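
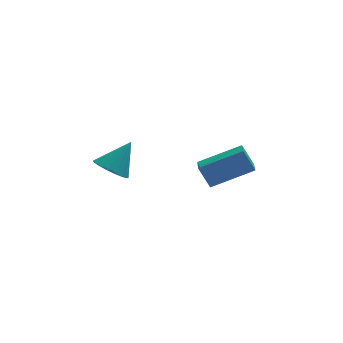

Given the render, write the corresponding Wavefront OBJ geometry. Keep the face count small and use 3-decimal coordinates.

v 2.272 1.451 -4.184
v 1.802 1.776 -3.174
v 2.356 2.343 -4.431
v 1.886 2.668 -3.422
v 4.174 1.512 -3.318
v 3.704 1.837 -2.309
v 4.258 2.404 -3.566
v 3.788 2.729 -2.556
v -1.97 0.409 -1.95
v -1.483 0.823 -2.494
v -1.07 0.951 -0.73
v -1.747 1.074 -2.411
v -2.055 1.194 -2.236
v -2.347 1.158 -2.005
v -2.564 0.973 -1.763
v -2.663 0.677 -1.557
v -2.625 0.327 -1.43
v -2.458 -0.006 -1.405
v -2.193 -0.257 -1.489
v -1.885 -0.376 -1.663
v -1.594 -0.34 -1.895
v -1.377 -0.156 -2.137
v -1.278 0.141 -2.342
v -1.315 0.49 -2.469
f 2 4 1
f 5 2 1
f 1 4 3
f 3 5 1
f 2 8 4
f 6 2 5
f 6 8 2
f 4 8 3
f 7 5 3
f 3 8 7
f 7 6 5
f 8 6 7
f 10 9 12
f 10 12 11
f 12 9 13
f 12 13 11
f 13 9 14
f 13 14 11
f 14 9 15
f 14 15 11
f 15 9 16
f 15 16 11
f 16 9 17
f 16 17 11
f 17 9 18
f 17 18 11
f 18 9 19
f 18 19 11
f 19 9 20
f 19 20 11
f 20 9 21
f 20 21 11
f 21 9 22
f 21 22 11
f 22 9 23
f 22 23 11
f 23 9 24
f 23 24 11
f 24 9 10
f 24 10 11



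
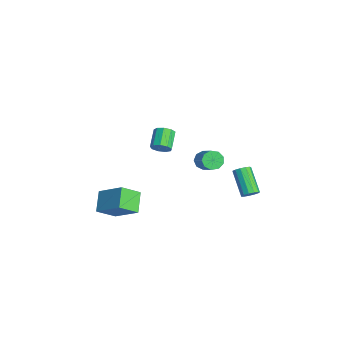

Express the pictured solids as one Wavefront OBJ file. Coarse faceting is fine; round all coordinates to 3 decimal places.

v -2.986 2.029 -2.099
v -2.624 2.242 -2.582
v -1.332 2.264 -1.604
v -1.694 2.051 -1.121
v -2.795 2.58 -2.363
v -1.504 2.602 -1.385
v -3.056 2.661 -2.02
v -1.764 2.682 -1.043
v -3.284 2.445 -1.714
v -1.992 2.467 -0.737
v -3.372 2.036 -1.588
v -2.08 2.057 -0.611
v -3.28 1.623 -1.701
v -1.988 1.644 -0.724
v -3.05 1.4 -2
v -1.758 1.422 -1.023
v -2.79 1.472 -2.345
v -1.498 1.493 -1.368
v -2.622 1.805 -2.575
v -1.33 1.826 -1.597
v 0.953 -1.753 2.766
v 1.224 -1.882 3.262
v 0.338 -1.395 3.871
v 0.067 -1.267 3.374
v 1.335 -1.522 3.136
v 0.449 -1.036 3.745
v 1.267 -1.271 2.837
v 0.381 -0.784 3.446
v 1.052 -1.245 2.504
v 0.167 -0.759 3.113
v 0.791 -1.457 2.294
v -0.095 -0.971 2.902
v 0.606 -1.808 2.304
v -0.28 -1.321 2.913
v 0.583 -2.133 2.531
v -0.303 -1.646 3.139
v 0.733 -2.28 2.867
v -0.153 -1.794 3.476
v 0.986 -2.181 3.156
v 0.1 -1.694 3.765
v -2.465 -3.333 -5.166
v -2.331 -4.448 -4.347
v -3.497 -2.875 -4.372
v -3.363 -3.99 -3.554
v -1.217 -2.39 -4.086
v -1.083 -3.505 -3.268
v -2.249 -1.932 -3.293
v -2.115 -3.047 -2.474
v 0.637 3.393 -2.552
v 0.96 3.192 -2.183
v -0.354 3.145 -1.059
v -0.677 3.347 -1.428
v 0.974 3.489 -2.154
v -0.34 3.442 -1.03
v 0.881 3.755 -2.252
v -0.433 3.709 -1.128
v 0.711 3.907 -2.445
v -0.603 3.86 -1.32
v 0.517 3.896 -2.671
v -0.797 3.849 -1.547
v 0.361 3.725 -2.861
v -0.953 3.678 -1.736
v 0.293 3.449 -2.952
v -1.021 3.402 -1.827
v 0.334 3.155 -2.916
v -0.98 3.108 -1.792
v 0.471 2.937 -2.765
v -0.843 2.89 -1.64
v 0.661 2.864 -2.546
v -0.653 2.817 -1.422
v 0.843 2.959 -2.329
v -0.471 2.912 -1.205
f 2 1 5
f 2 5 3
f 3 5 6
f 3 6 4
f 5 1 7
f 5 7 6
f 6 7 8
f 6 8 4
f 7 1 9
f 7 9 8
f 8 9 10
f 8 10 4
f 9 1 11
f 9 11 10
f 10 11 12
f 10 12 4
f 11 1 13
f 11 13 12
f 12 13 14
f 12 14 4
f 13 1 15
f 13 15 14
f 14 15 16
f 14 16 4
f 15 1 17
f 15 17 16
f 16 17 18
f 16 18 4
f 17 1 19
f 17 19 18
f 18 19 20
f 18 20 4
f 19 1 2
f 19 2 20
f 20 2 3
f 20 3 4
f 22 21 25
f 22 25 23
f 23 25 26
f 23 26 24
f 25 21 27
f 25 27 26
f 26 27 28
f 26 28 24
f 27 21 29
f 27 29 28
f 28 29 30
f 28 30 24
f 29 21 31
f 29 31 30
f 30 31 32
f 30 32 24
f 31 21 33
f 31 33 32
f 32 33 34
f 32 34 24
f 33 21 35
f 33 35 34
f 34 35 36
f 34 36 24
f 35 21 37
f 35 37 36
f 36 37 38
f 36 38 24
f 37 21 39
f 37 39 38
f 38 39 40
f 38 40 24
f 39 21 22
f 39 22 40
f 40 22 23
f 40 23 24
f 42 44 41
f 45 42 41
f 41 44 43
f 43 45 41
f 42 48 44
f 46 42 45
f 46 48 42
f 44 48 43
f 47 45 43
f 43 48 47
f 47 46 45
f 48 46 47
f 50 49 53
f 50 53 51
f 51 53 54
f 51 54 52
f 53 49 55
f 53 55 54
f 54 55 56
f 54 56 52
f 55 49 57
f 55 57 56
f 56 57 58
f 56 58 52
f 57 49 59
f 57 59 58
f 58 59 60
f 58 60 52
f 59 49 61
f 59 61 60
f 60 61 62
f 60 62 52
f 61 49 63
f 61 63 62
f 62 63 64
f 62 64 52
f 63 49 65
f 63 65 64
f 64 65 66
f 64 66 52
f 65 49 67
f 65 67 66
f 66 67 68
f 66 68 52
f 67 49 69
f 67 69 68
f 68 69 70
f 68 70 52
f 69 49 71
f 69 71 70
f 70 71 72
f 70 72 52
f 71 49 50
f 71 50 72
f 72 50 51
f 72 51 52



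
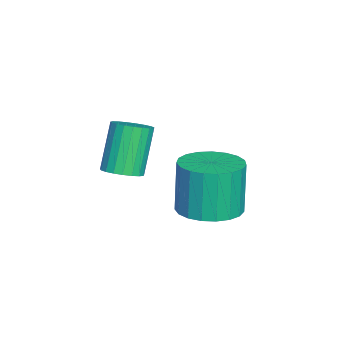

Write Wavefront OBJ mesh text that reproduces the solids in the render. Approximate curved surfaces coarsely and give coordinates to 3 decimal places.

v 4.184 -4.026 -0.975
v 4.692 -3.911 -0.718
v 3.963 -3.76 0.652
v 3.456 -3.874 0.395
v 4.617 -3.691 -0.783
v 3.888 -3.539 0.588
v 4.468 -3.529 -0.88
v 3.739 -3.377 0.491
v 4.269 -3.452 -0.994
v 3.54 -3.301 0.377
v 4.056 -3.475 -1.105
v 3.327 -3.323 0.266
v 3.865 -3.593 -1.193
v 3.136 -3.441 0.178
v 3.73 -3.786 -1.244
v 3.001 -3.634 0.127
v 3.673 -4.02 -1.248
v 2.944 -3.869 0.123
v 3.704 -4.255 -1.205
v 2.975 -4.104 0.165
v 3.819 -4.451 -1.123
v 3.09 -4.299 0.248
v 3.996 -4.573 -1.015
v 3.267 -4.421 0.356
v 4.207 -4.6 -0.9
v 3.478 -4.449 0.471
v 4.413 -4.529 -0.798
v 3.684 -4.377 0.573
v 4.58 -4.37 -0.727
v 3.851 -4.218 0.644
v 4.679 -4.151 -0.699
v 3.95 -4 0.672
v 2.187 -2.01 -3.61
v 3.072 -1.706 -3.445
v 2.758 -1.707 -1.764
v 1.873 -2.01 -1.93
v 2.874 -1.366 -3.482
v 2.56 -1.367 -1.801
v 2.558 -1.138 -3.541
v 2.244 -1.139 -1.86
v 2.177 -1.06 -3.612
v 1.863 -1.061 -1.931
v 1.798 -1.146 -3.683
v 1.484 -1.147 -2.002
v 1.486 -1.381 -3.741
v 1.172 -1.382 -2.06
v 1.296 -1.726 -3.777
v 0.982 -1.726 -2.096
v 1.259 -2.119 -3.784
v 0.945 -2.12 -2.103
v 1.383 -2.493 -3.761
v 1.069 -2.494 -2.08
v 1.646 -2.784 -3.712
v 1.332 -2.785 -2.031
v 2.003 -2.941 -3.645
v 1.689 -2.942 -1.964
v 2.391 -2.937 -3.573
v 2.077 -2.938 -1.892
v 2.744 -2.772 -3.507
v 2.43 -2.773 -1.826
v 3.001 -2.476 -3.459
v 2.687 -2.477 -1.778
v 3.117 -2.099 -3.437
v 2.803 -2.1 -1.756
f 2 1 5
f 2 5 3
f 3 5 6
f 3 6 4
f 5 1 7
f 5 7 6
f 6 7 8
f 6 8 4
f 7 1 9
f 7 9 8
f 8 9 10
f 8 10 4
f 9 1 11
f 9 11 10
f 10 11 12
f 10 12 4
f 11 1 13
f 11 13 12
f 12 13 14
f 12 14 4
f 13 1 15
f 13 15 14
f 14 15 16
f 14 16 4
f 15 1 17
f 15 17 16
f 16 17 18
f 16 18 4
f 17 1 19
f 17 19 18
f 18 19 20
f 18 20 4
f 19 1 21
f 19 21 20
f 20 21 22
f 20 22 4
f 21 1 23
f 21 23 22
f 22 23 24
f 22 24 4
f 23 1 25
f 23 25 24
f 24 25 26
f 24 26 4
f 25 1 27
f 25 27 26
f 26 27 28
f 26 28 4
f 27 1 29
f 27 29 28
f 28 29 30
f 28 30 4
f 29 1 31
f 29 31 30
f 30 31 32
f 30 32 4
f 31 1 2
f 31 2 32
f 32 2 3
f 32 3 4
f 34 33 37
f 34 37 35
f 35 37 38
f 35 38 36
f 37 33 39
f 37 39 38
f 38 39 40
f 38 40 36
f 39 33 41
f 39 41 40
f 40 41 42
f 40 42 36
f 41 33 43
f 41 43 42
f 42 43 44
f 42 44 36
f 43 33 45
f 43 45 44
f 44 45 46
f 44 46 36
f 45 33 47
f 45 47 46
f 46 47 48
f 46 48 36
f 47 33 49
f 47 49 48
f 48 49 50
f 48 50 36
f 49 33 51
f 49 51 50
f 50 51 52
f 50 52 36
f 51 33 53
f 51 53 52
f 52 53 54
f 52 54 36
f 53 33 55
f 53 55 54
f 54 55 56
f 54 56 36
f 55 33 57
f 55 57 56
f 56 57 58
f 56 58 36
f 57 33 59
f 57 59 58
f 58 59 60
f 58 60 36
f 59 33 61
f 59 61 60
f 60 61 62
f 60 62 36
f 61 33 63
f 61 63 62
f 62 63 64
f 62 64 36
f 63 33 34
f 63 34 64
f 64 34 35
f 64 35 36



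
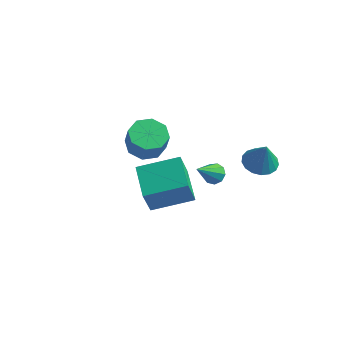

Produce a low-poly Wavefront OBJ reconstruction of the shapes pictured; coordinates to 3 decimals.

v -3.817 3.902 0.31
v -2.827 4.259 0.118
v -2.473 3.935 1.337
v -3.463 3.578 1.53
v -3.318 4.843 0.415
v -2.964 4.519 1.635
v -4.101 4.875 0.652
v -3.748 4.552 1.871
v -4.718 4.338 0.688
v -4.364 4.014 1.907
v -4.807 3.545 0.503
v -4.453 3.221 1.722
v -4.316 2.961 0.205
v -3.962 2.637 1.425
v -3.532 2.928 -0.031
v -3.179 2.605 1.188
v -2.916 3.466 -0.067
v -2.562 3.142 1.152
v 2.414 4.005 1.222
v 3.275 4.34 1.046
v 2.806 3.795 2.738
v 3.037 4.706 1.158
v 2.657 4.911 1.284
v 2.221 4.908 1.396
v 1.83 4.698 1.468
v 1.572 4.33 1.484
v 1.508 3.887 1.44
v 1.651 3.471 1.345
v 1.969 3.177 1.223
v 2.389 3.073 1.1
v 2.815 3.182 1.005
v 3.149 3.48 0.96
v 3.315 3.898 0.975
v 0.41 2.954 0.342
v 0.79 3.254 0.745
v 0.03 1.666 1.658
v 0.389 3.407 0.779
v -0.003 3.348 0.608
v -0.201 3.105 0.313
v -0.114 2.791 0.031
v 0.219 2.553 -0.105
v 0.641 2.502 -0.033
v 0.955 2.663 0.215
v 1.014 2.96 0.522
v -1.619 -0.846 2.193
v -1.706 -1.468 3.784
v 0.175 0.287 2.735
v 0.087 -0.335 4.325
v -0.527 -2.325 1.675
v -0.615 -2.947 3.265
v 1.266 -1.192 2.216
v 1.179 -1.814 3.807
f 2 1 5
f 2 5 3
f 3 5 6
f 3 6 4
f 5 1 7
f 5 7 6
f 6 7 8
f 6 8 4
f 7 1 9
f 7 9 8
f 8 9 10
f 8 10 4
f 9 1 11
f 9 11 10
f 10 11 12
f 10 12 4
f 11 1 13
f 11 13 12
f 12 13 14
f 12 14 4
f 13 1 15
f 13 15 14
f 14 15 16
f 14 16 4
f 15 1 17
f 15 17 16
f 16 17 18
f 16 18 4
f 17 1 2
f 17 2 18
f 18 2 3
f 18 3 4
f 20 19 22
f 20 22 21
f 22 19 23
f 22 23 21
f 23 19 24
f 23 24 21
f 24 19 25
f 24 25 21
f 25 19 26
f 25 26 21
f 26 19 27
f 26 27 21
f 27 19 28
f 27 28 21
f 28 19 29
f 28 29 21
f 29 19 30
f 29 30 21
f 30 19 31
f 30 31 21
f 31 19 32
f 31 32 21
f 32 19 33
f 32 33 21
f 33 19 20
f 33 20 21
f 35 34 37
f 35 37 36
f 37 34 38
f 37 38 36
f 38 34 39
f 38 39 36
f 39 34 40
f 39 40 36
f 40 34 41
f 40 41 36
f 41 34 42
f 41 42 36
f 42 34 43
f 42 43 36
f 43 34 44
f 43 44 36
f 44 34 35
f 44 35 36
f 46 48 45
f 49 46 45
f 45 48 47
f 47 49 45
f 46 52 48
f 50 46 49
f 50 52 46
f 48 52 47
f 51 49 47
f 47 52 51
f 51 50 49
f 52 50 51



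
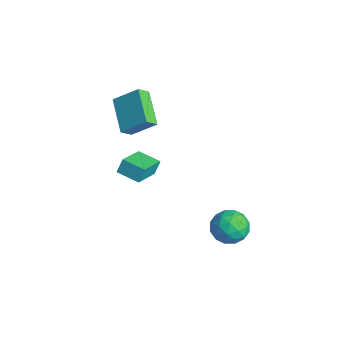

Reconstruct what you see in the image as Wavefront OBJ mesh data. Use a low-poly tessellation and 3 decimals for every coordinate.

v -3.1 1.174 2.578
v -2.964 0.552 3.126
v -2.369 2.194 3.555
v -2.234 1.572 4.103
v -1.326 0.768 1.677
v -1.191 0.146 2.225
v -0.596 1.788 2.654
v -0.46 1.166 3.202
v 2.89 4.478 -3.543
v 3.795 4.507 -3.074
v 2.545 3.053 -2.786
v 3.45 3.082 -2.317
v 2.724 3.755 -2.069
v 2.938 4.636 -2.537
v 3.402 2.924 -3.323
v 3.616 3.805 -3.791
v 4.112 3.547 -2.938
v 3.693 4.061 -2.163
v 2.647 3.499 -3.697
v 2.228 4.013 -2.922
v 3.373 4.618 -3.375
v 2.967 2.942 -2.485
v 2.541 3.338 -2.339
v 3.073 3.355 -2.063
v 2.869 4.693 -3.059
v 3.401 4.711 -2.783
v 2.772 4.268 -2.193
v 2.939 2.849 -3.077
v 3.471 2.867 -2.801
v 3.267 4.205 -3.797
v 3.799 4.222 -3.521
v 3.568 3.292 -3.667
v 4.091 4.071 -3.019
v 3.888 3.233 -2.574
v 3.86 3.14 -3.166
v 3.985 3.658 -3.441
v 3.845 4.373 -2.564
v 3.642 3.535 -2.119
v 3.215 3.93 -1.973
v 3.341 4.448 -2.248
v 4.031 3.808 -2.484
v 2.698 4.025 -3.741
v 2.495 3.187 -3.296
v 2.999 3.112 -3.612
v 3.125 3.63 -3.887
v 2.452 4.327 -3.286
v 2.249 3.489 -2.841
v 2.355 3.902 -2.419
v 2.48 4.42 -2.694
v 2.309 3.752 -3.376
v -1.919 1.076 -1.23
v -2.009 1.439 -0.49
v -0.889 1.753 -1.438
v -0.979 2.117 -0.697
v -0.901 -0.237 -0.463
v -0.991 0.127 0.278
v 0.129 0.441 -0.67
v 0.039 0.804 0.07
f 2 4 1
f 5 2 1
f 1 4 3
f 3 5 1
f 2 8 4
f 6 2 5
f 6 8 2
f 4 8 3
f 7 5 3
f 3 8 7
f 7 6 5
f 8 6 7
f 9 46 25
f 46 20 49
f 25 49 14
f 46 49 25
f 9 25 21
f 25 14 26
f 21 26 10
f 25 26 21
f 9 21 30
f 21 10 31
f 30 31 16
f 21 31 30
f 9 30 42
f 30 16 45
f 42 45 19
f 30 45 42
f 9 42 46
f 42 19 50
f 46 50 20
f 42 50 46
f 10 26 37
f 26 14 40
f 37 40 18
f 26 40 37
f 14 49 27
f 49 20 48
f 27 48 13
f 49 48 27
f 20 50 47
f 50 19 43
f 47 43 11
f 50 43 47
f 19 45 44
f 45 16 32
f 44 32 15
f 45 32 44
f 16 31 36
f 31 10 33
f 36 33 17
f 31 33 36
f 12 38 24
f 38 18 39
f 24 39 13
f 38 39 24
f 12 24 22
f 24 13 23
f 22 23 11
f 24 23 22
f 12 22 29
f 22 11 28
f 29 28 15
f 22 28 29
f 12 29 34
f 29 15 35
f 34 35 17
f 29 35 34
f 12 34 38
f 34 17 41
f 38 41 18
f 34 41 38
f 13 39 27
f 39 18 40
f 27 40 14
f 39 40 27
f 11 23 47
f 23 13 48
f 47 48 20
f 23 48 47
f 15 28 44
f 28 11 43
f 44 43 19
f 28 43 44
f 17 35 36
f 35 15 32
f 36 32 16
f 35 32 36
f 18 41 37
f 41 17 33
f 37 33 10
f 41 33 37
f 52 54 51
f 55 52 51
f 51 54 53
f 53 55 51
f 52 58 54
f 56 52 55
f 56 58 52
f 54 58 53
f 57 55 53
f 53 58 57
f 57 56 55
f 58 56 57



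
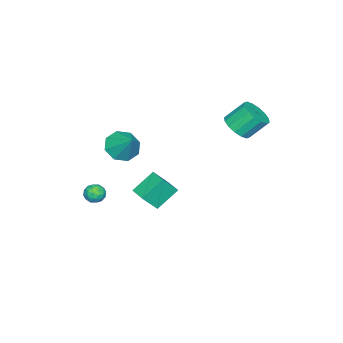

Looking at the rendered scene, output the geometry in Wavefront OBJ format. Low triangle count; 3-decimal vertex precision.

v -2.887 2.73 3.286
v -2.071 2.623 3.78
v -2.637 3.522 4.909
v -3.453 3.63 4.414
v -1.998 3.024 3.497
v -2.564 3.924 4.625
v -2.163 3.347 3.157
v -2.728 4.247 4.285
v -2.522 3.505 2.851
v -3.087 4.404 3.98
v -2.979 3.455 2.662
v -3.544 4.354 3.791
v -3.411 3.21 2.64
v -3.977 4.11 3.769
v -3.703 2.838 2.791
v -4.269 3.737 3.92
v -3.776 2.436 3.075
v -4.342 3.336 4.203
v -3.612 2.113 3.415
v -4.177 3.013 4.543
v -3.253 1.956 3.72
v -3.818 2.855 4.849
v -2.796 2.006 3.909
v -3.361 2.905 5.038
v -2.363 2.25 3.931
v -2.929 3.15 5.06
v -1.571 -3.039 -2.927
v -2.714 -2.346 -1.844
v -2.263 -2.464 -4.025
v -3.406 -1.771 -2.943
v -0.874 -2.029 -2.837
v -2.017 -1.336 -1.755
v -1.566 -1.454 -3.936
v -2.709 -0.761 -2.853
v 2.238 -2.789 -1.34
v 2.716 -3.22 -1.183
v 1.544 -3.34 -0.737
v 2.022 -3.771 -0.58
v 2.047 -3.15 -0.349
v 2.475 -2.81 -0.722
v 1.785 -3.75 -1.198
v 2.213 -3.41 -1.571
v 2.436 -3.814 -1.095
v 2.598 -3.443 -0.571
v 1.662 -3.117 -1.349
v 1.824 -2.746 -0.825
v 2.538 -2.956 -1.315
v 1.722 -3.604 -0.605
v 1.736 -3.239 -0.47
v 2.018 -3.492 -0.378
v 2.396 -2.715 -1.044
v 2.677 -2.968 -0.951
v 2.284 -2.927 -0.461
v 1.583 -3.592 -0.969
v 1.864 -3.845 -0.876
v 2.242 -3.068 -1.542
v 2.524 -3.321 -1.45
v 1.976 -3.633 -1.459
v 2.654 -3.558 -1.171
v 2.247 -3.882 -0.816
v 2.107 -3.87 -1.179
v 2.359 -3.67 -1.399
v 2.749 -3.34 -0.863
v 2.342 -3.664 -0.508
v 2.356 -3.3 -0.372
v 2.608 -3.099 -0.591
v 2.585 -3.69 -0.811
v 1.918 -2.896 -1.412
v 1.511 -3.22 -1.057
v 1.652 -3.461 -1.329
v 1.904 -3.26 -1.548
v 2.013 -2.678 -1.104
v 1.606 -3.002 -0.749
v 1.901 -2.89 -0.521
v 2.153 -2.69 -0.741
v 1.675 -2.87 -1.109
v -0.952 -3.294 1.049
v -0.525 -2.7 0.268
v -0.248 -2.246 2.231
v -1.272 -2.442 0.485
v -1.831 -2.684 1.032
v -1.876 -3.282 1.589
v -1.38 -3.888 1.83
v -0.633 -4.145 1.613
v -0.074 -3.904 1.066
v -0.029 -3.306 0.509
f 2 1 5
f 2 5 3
f 3 5 6
f 3 6 4
f 5 1 7
f 5 7 6
f 6 7 8
f 6 8 4
f 7 1 9
f 7 9 8
f 8 9 10
f 8 10 4
f 9 1 11
f 9 11 10
f 10 11 12
f 10 12 4
f 11 1 13
f 11 13 12
f 12 13 14
f 12 14 4
f 13 1 15
f 13 15 14
f 14 15 16
f 14 16 4
f 15 1 17
f 15 17 16
f 16 17 18
f 16 18 4
f 17 1 19
f 17 19 18
f 18 19 20
f 18 20 4
f 19 1 21
f 19 21 20
f 20 21 22
f 20 22 4
f 21 1 23
f 21 23 22
f 22 23 24
f 22 24 4
f 23 1 25
f 23 25 24
f 24 25 26
f 24 26 4
f 25 1 2
f 25 2 26
f 26 2 3
f 26 3 4
f 28 30 27
f 31 28 27
f 27 30 29
f 29 31 27
f 28 34 30
f 32 28 31
f 32 34 28
f 30 34 29
f 33 31 29
f 29 34 33
f 33 32 31
f 34 32 33
f 35 72 51
f 72 46 75
f 51 75 40
f 72 75 51
f 35 51 47
f 51 40 52
f 47 52 36
f 51 52 47
f 35 47 56
f 47 36 57
f 56 57 42
f 47 57 56
f 35 56 68
f 56 42 71
f 68 71 45
f 56 71 68
f 35 68 72
f 68 45 76
f 72 76 46
f 68 76 72
f 36 52 63
f 52 40 66
f 63 66 44
f 52 66 63
f 40 75 53
f 75 46 74
f 53 74 39
f 75 74 53
f 46 76 73
f 76 45 69
f 73 69 37
f 76 69 73
f 45 71 70
f 71 42 58
f 70 58 41
f 71 58 70
f 42 57 62
f 57 36 59
f 62 59 43
f 57 59 62
f 38 64 50
f 64 44 65
f 50 65 39
f 64 65 50
f 38 50 48
f 50 39 49
f 48 49 37
f 50 49 48
f 38 48 55
f 48 37 54
f 55 54 41
f 48 54 55
f 38 55 60
f 55 41 61
f 60 61 43
f 55 61 60
f 38 60 64
f 60 43 67
f 64 67 44
f 60 67 64
f 39 65 53
f 65 44 66
f 53 66 40
f 65 66 53
f 37 49 73
f 49 39 74
f 73 74 46
f 49 74 73
f 41 54 70
f 54 37 69
f 70 69 45
f 54 69 70
f 43 61 62
f 61 41 58
f 62 58 42
f 61 58 62
f 44 67 63
f 67 43 59
f 63 59 36
f 67 59 63
f 78 77 80
f 78 80 79
f 80 77 81
f 80 81 79
f 81 77 82
f 81 82 79
f 82 77 83
f 82 83 79
f 83 77 84
f 83 84 79
f 84 77 85
f 84 85 79
f 85 77 86
f 85 86 79
f 86 77 78
f 86 78 79



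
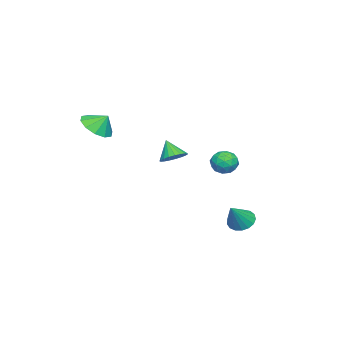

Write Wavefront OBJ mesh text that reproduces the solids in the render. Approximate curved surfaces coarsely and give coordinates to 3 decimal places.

v -0.871 3.366 -3.913
v -0.28 3.637 -4.397
v 0.271 3.174 -2.627
v -0.416 3.958 -4.228
v -0.656 4.144 -3.987
v -0.945 4.152 -3.729
v -1.218 3.979 -3.513
v -1.41 3.667 -3.389
v -1.479 3.285 -3.385
v -1.409 2.922 -3.502
v -1.215 2.661 -3.713
v -0.943 2.561 -3.97
v -0.653 2.646 -4.214
v -0.414 2.896 -4.389
v -0.279 3.253 -4.455
v -1.99 2.319 -0.973
v -1.397 2.133 -0.422
v -2.903 1.707 -0.198
v -2.31 1.521 0.353
v -2.548 2.31 0.25
v -1.984 2.688 -0.229
v -2.316 1.152 -0.391
v -1.752 1.53 -0.87
v -1.599 1.412 -0.062
v -1.742 2.128 0.334
v -2.558 1.712 -0.954
v -2.701 2.428 -0.558
v -1.614 2.279 -0.765
v -2.686 1.561 0.145
v -2.826 2.024 0.085
v -2.478 1.915 0.409
v -1.959 2.606 -0.652
v -1.61 2.497 -0.328
v -2.287 2.601 0.066
v -2.69 1.343 -0.292
v -2.341 1.234 0.032
v -1.822 1.925 -1.029
v -1.474 1.816 -0.705
v -2.013 1.239 -0.686
v -1.384 1.746 -0.23
v -1.92 1.387 0.226
v -1.923 1.17 -0.212
v -1.592 1.392 -0.493
v -1.468 2.167 0.003
v -2.004 1.808 0.458
v -2.144 2.271 0.397
v -1.813 2.494 0.116
v -1.586 1.743 0.214
v -2.296 2.032 -1.078
v -2.832 1.673 -0.623
v -2.487 1.346 -0.736
v -2.156 1.569 -1.017
v -2.38 2.453 -0.846
v -2.916 2.094 -0.39
v -2.708 2.448 -0.127
v -2.377 2.67 -0.408
v -2.714 2.097 -0.834
v 1.348 -3.946 2.666
v 1.897 -3.231 2.127
v 1.292 -3.294 3.474
v 1.267 -3.134 2.005
v 0.668 -3.347 2.136
v 0.328 -3.789 2.469
v 0.379 -4.29 2.877
v 0.799 -4.661 3.205
v 1.429 -4.758 3.327
v 2.028 -4.545 3.196
v 2.367 -4.103 2.863
v 2.317 -3.602 2.454
v -3.133 -1.39 -0.709
v -2.499 -1.069 -0.3
v -3.527 -2.01 0.389
v -2.741 -0.833 -0.253
v -3.05 -0.693 -0.285
v -3.374 -0.674 -0.39
v -3.656 -0.778 -0.55
v -3.848 -0.989 -0.738
v -3.916 -1.269 -0.921
v -3.849 -1.57 -1.066
v -3.658 -1.839 -1.15
v -3.376 -2.031 -1.158
v -3.053 -2.113 -1.088
v -2.743 -2.069 -0.952
v -2.501 -1.908 -0.774
v -2.368 -1.657 -0.585
v -2.367 -1.361 -0.417
f 2 1 4
f 2 4 3
f 4 1 5
f 4 5 3
f 5 1 6
f 5 6 3
f 6 1 7
f 6 7 3
f 7 1 8
f 7 8 3
f 8 1 9
f 8 9 3
f 9 1 10
f 9 10 3
f 10 1 11
f 10 11 3
f 11 1 12
f 11 12 3
f 12 1 13
f 12 13 3
f 13 1 14
f 13 14 3
f 14 1 15
f 14 15 3
f 15 1 2
f 15 2 3
f 16 53 32
f 53 27 56
f 32 56 21
f 53 56 32
f 16 32 28
f 32 21 33
f 28 33 17
f 32 33 28
f 16 28 37
f 28 17 38
f 37 38 23
f 28 38 37
f 16 37 49
f 37 23 52
f 49 52 26
f 37 52 49
f 16 49 53
f 49 26 57
f 53 57 27
f 49 57 53
f 17 33 44
f 33 21 47
f 44 47 25
f 33 47 44
f 21 56 34
f 56 27 55
f 34 55 20
f 56 55 34
f 27 57 54
f 57 26 50
f 54 50 18
f 57 50 54
f 26 52 51
f 52 23 39
f 51 39 22
f 52 39 51
f 23 38 43
f 38 17 40
f 43 40 24
f 38 40 43
f 19 45 31
f 45 25 46
f 31 46 20
f 45 46 31
f 19 31 29
f 31 20 30
f 29 30 18
f 31 30 29
f 19 29 36
f 29 18 35
f 36 35 22
f 29 35 36
f 19 36 41
f 36 22 42
f 41 42 24
f 36 42 41
f 19 41 45
f 41 24 48
f 45 48 25
f 41 48 45
f 20 46 34
f 46 25 47
f 34 47 21
f 46 47 34
f 18 30 54
f 30 20 55
f 54 55 27
f 30 55 54
f 22 35 51
f 35 18 50
f 51 50 26
f 35 50 51
f 24 42 43
f 42 22 39
f 43 39 23
f 42 39 43
f 25 48 44
f 48 24 40
f 44 40 17
f 48 40 44
f 59 58 61
f 59 61 60
f 61 58 62
f 61 62 60
f 62 58 63
f 62 63 60
f 63 58 64
f 63 64 60
f 64 58 65
f 64 65 60
f 65 58 66
f 65 66 60
f 66 58 67
f 66 67 60
f 67 58 68
f 67 68 60
f 68 58 69
f 68 69 60
f 69 58 59
f 69 59 60
f 71 70 73
f 71 73 72
f 73 70 74
f 73 74 72
f 74 70 75
f 74 75 72
f 75 70 76
f 75 76 72
f 76 70 77
f 76 77 72
f 77 70 78
f 77 78 72
f 78 70 79
f 78 79 72
f 79 70 80
f 79 80 72
f 80 70 81
f 80 81 72
f 81 70 82
f 81 82 72
f 82 70 83
f 82 83 72
f 83 70 84
f 83 84 72
f 84 70 85
f 84 85 72
f 85 70 86
f 85 86 72
f 86 70 71
f 86 71 72



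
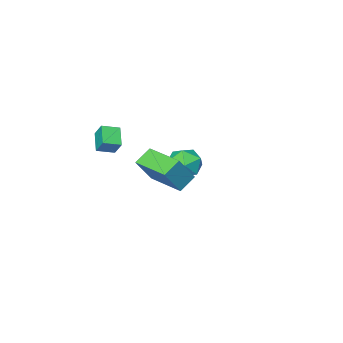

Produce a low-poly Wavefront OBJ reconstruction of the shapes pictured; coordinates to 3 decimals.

v 0.285 0.646 3.506
v 1.102 0.709 4.727
v 0.111 2.407 3.531
v 0.928 2.471 4.752
v 1.052 0.729 2.988
v 1.869 0.793 4.209
v 0.878 2.491 3.013
v 1.695 2.554 4.234
v -3.999 -2.957 -0.199
v -3.24 -3.474 -0.313
v -4.56 -3.986 0.733
v -3.801 -4.503 0.619
v -3.75 -3.7 1.077
v -3.403 -3.064 0.501
v -4.397 -4.396 -0.081
v -4.05 -3.76 -0.657
v -3.486 -4.363 -0.239
v -3.086 -3.933 0.476
v -4.714 -3.527 -0.056
v -4.314 -3.097 0.659
v 0.251 -3.166 3.527
v 0.23 -2.686 4.191
v 0.715 -2.386 2.978
v 0.695 -1.907 3.643
v 1.005 -3.453 3.757
v 0.985 -2.974 4.422
v 1.47 -2.674 3.209
v 1.449 -2.194 3.873
f 2 4 1
f 5 2 1
f 1 4 3
f 3 5 1
f 2 8 4
f 6 2 5
f 6 8 2
f 4 8 3
f 7 5 3
f 3 8 7
f 7 6 5
f 8 6 7
f 9 20 14
f 9 14 10
f 9 10 16
f 9 16 19
f 9 19 20
f 10 14 18
f 14 20 13
f 20 19 11
f 19 16 15
f 16 10 17
f 12 18 13
f 12 13 11
f 12 11 15
f 12 15 17
f 12 17 18
f 13 18 14
f 11 13 20
f 15 11 19
f 17 15 16
f 18 17 10
f 22 24 21
f 25 22 21
f 21 24 23
f 23 25 21
f 22 28 24
f 26 22 25
f 26 28 22
f 24 28 23
f 27 25 23
f 23 28 27
f 27 26 25
f 28 26 27



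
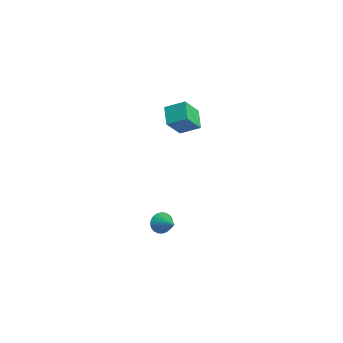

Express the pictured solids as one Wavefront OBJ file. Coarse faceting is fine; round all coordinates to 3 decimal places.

v 1.542 1.389 -2.372
v 1.803 1.131 -2.794
v 2.478 1.611 -1.928
v 1.791 1.335 -2.871
v 1.74 1.548 -2.871
v 1.66 1.736 -2.795
v 1.561 1.872 -2.655
v 1.46 1.934 -2.472
v 1.371 1.913 -2.273
v 1.308 1.812 -2.09
v 1.28 1.647 -1.949
v 1.293 1.443 -1.873
v 1.343 1.23 -1.873
v 1.424 1.042 -1.949
v 1.522 0.906 -2.089
v 1.624 0.844 -2.272
v 1.713 0.865 -2.471
v 1.776 0.965 -2.654
v -0.036 2.127 3.816
v 0.425 2.892 4.265
v -0.358 2.866 2.887
v 0.103 3.631 3.336
v 0.837 1.889 3.324
v 1.298 2.654 3.773
v 0.515 2.628 2.395
v 0.976 3.393 2.844
f 2 1 4
f 2 4 3
f 4 1 5
f 4 5 3
f 5 1 6
f 5 6 3
f 6 1 7
f 6 7 3
f 7 1 8
f 7 8 3
f 8 1 9
f 8 9 3
f 9 1 10
f 9 10 3
f 10 1 11
f 10 11 3
f 11 1 12
f 11 12 3
f 12 1 13
f 12 13 3
f 13 1 14
f 13 14 3
f 14 1 15
f 14 15 3
f 15 1 16
f 15 16 3
f 16 1 17
f 16 17 3
f 17 1 18
f 17 18 3
f 18 1 2
f 18 2 3
f 20 22 19
f 23 20 19
f 19 22 21
f 21 23 19
f 20 26 22
f 24 20 23
f 24 26 20
f 22 26 21
f 25 23 21
f 21 26 25
f 25 24 23
f 26 24 25



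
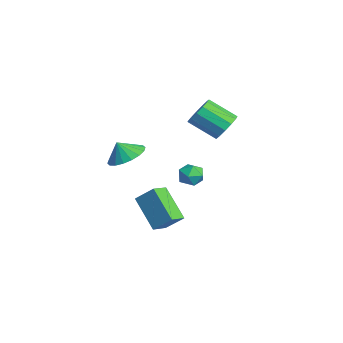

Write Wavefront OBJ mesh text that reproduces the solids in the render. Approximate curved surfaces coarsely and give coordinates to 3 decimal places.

v -1.966 -0.547 -3.261
v -1.367 0.221 -2.371
v -0.42 -0.103 -4.687
v 0.18 0.665 -3.797
v -1.42 -1.365 -2.923
v -0.82 -0.597 -2.033
v 0.127 -0.921 -4.349
v 0.726 -0.153 -3.459
v -1.595 -1.731 0.111
v -0.631 -2.172 0.099
v -1.785 -2.169 0.989
v -0.556 -1.762 0.319
v -0.687 -1.345 0.498
v -0.998 -1.005 0.601
v -1.427 -0.809 0.606
v -1.889 -0.796 0.513
v -2.293 -0.967 0.34
v -2.559 -1.29 0.122
v -2.634 -1.701 -0.098
v -2.503 -2.117 -0.277
v -2.193 -2.457 -0.38
v -1.764 -2.653 -0.385
v -1.301 -2.667 -0.292
v -0.897 -2.495 -0.119
v 0.865 1.387 -0.871
v 1.311 0.79 -0.918
v 0.209 0.83 -0.022
v 0.655 0.233 -0.069
v 0.914 0.871 0.22
v 1.319 1.215 -0.304
v 0.201 0.405 -0.636
v 0.606 0.749 -1.16
v 0.9 0.183 -0.773
v 1.341 0.471 -0.243
v 0.179 1.149 -0.697
v 0.62 1.437 -0.167
v -0.501 3.056 1.816
v 0.275 2.717 2.054
v -0.543 1.524 3.022
v -1.319 1.864 2.784
v 0.166 3.065 2.39
v -0.652 1.872 3.358
v -0.155 3.41 2.544
v -0.973 2.217 3.512
v -0.586 3.643 2.467
v -1.404 2.45 3.434
v -0.99 3.689 2.183
v -1.808 2.497 3.15
v -1.239 3.535 1.783
v -2.057 2.342 2.75
v -1.253 3.229 1.393
v -2.071 2.036 2.36
v -1.029 2.868 1.138
v -1.847 1.675 2.105
v -0.637 2.567 1.098
v -1.455 1.374 2.065
v -0.202 2.421 1.286
v -1.02 1.228 2.254
v 0.138 2.477 1.643
v -0.68 1.284 2.61
f 2 4 1
f 5 2 1
f 1 4 3
f 3 5 1
f 2 8 4
f 6 2 5
f 6 8 2
f 4 8 3
f 7 5 3
f 3 8 7
f 7 6 5
f 8 6 7
f 10 9 12
f 10 12 11
f 12 9 13
f 12 13 11
f 13 9 14
f 13 14 11
f 14 9 15
f 14 15 11
f 15 9 16
f 15 16 11
f 16 9 17
f 16 17 11
f 17 9 18
f 17 18 11
f 18 9 19
f 18 19 11
f 19 9 20
f 19 20 11
f 20 9 21
f 20 21 11
f 21 9 22
f 21 22 11
f 22 9 23
f 22 23 11
f 23 9 24
f 23 24 11
f 24 9 10
f 24 10 11
f 25 36 30
f 25 30 26
f 25 26 32
f 25 32 35
f 25 35 36
f 26 30 34
f 30 36 29
f 36 35 27
f 35 32 31
f 32 26 33
f 28 34 29
f 28 29 27
f 28 27 31
f 28 31 33
f 28 33 34
f 29 34 30
f 27 29 36
f 31 27 35
f 33 31 32
f 34 33 26
f 38 37 41
f 38 41 39
f 39 41 42
f 39 42 40
f 41 37 43
f 41 43 42
f 42 43 44
f 42 44 40
f 43 37 45
f 43 45 44
f 44 45 46
f 44 46 40
f 45 37 47
f 45 47 46
f 46 47 48
f 46 48 40
f 47 37 49
f 47 49 48
f 48 49 50
f 48 50 40
f 49 37 51
f 49 51 50
f 50 51 52
f 50 52 40
f 51 37 53
f 51 53 52
f 52 53 54
f 52 54 40
f 53 37 55
f 53 55 54
f 54 55 56
f 54 56 40
f 55 37 57
f 55 57 56
f 56 57 58
f 56 58 40
f 57 37 59
f 57 59 58
f 58 59 60
f 58 60 40
f 59 37 38
f 59 38 60
f 60 38 39
f 60 39 40



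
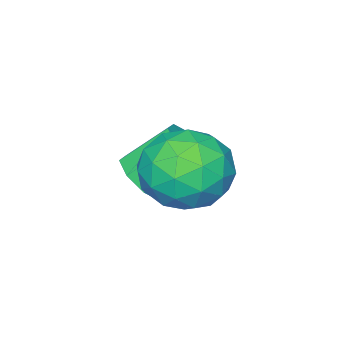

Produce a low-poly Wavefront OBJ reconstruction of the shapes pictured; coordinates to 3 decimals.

v 2.25 2.78 0.904
v 3.245 2.188 0.404
v 1.195 1.032 0.876
v 2.19 0.44 0.376
v 2.233 0.85 1.569
v 2.885 1.93 1.586
v 1.555 1.29 -0.306
v 2.207 2.37 -0.289
v 2.816 1.266 -0.343
v 3.235 0.995 0.815
v 1.205 2.225 0.465
v 1.624 1.954 1.623
v 2.84 2.637 0.657
v 1.6 0.583 0.623
v 1.625 0.824 1.324
v 2.211 0.475 1.031
v 2.628 2.486 1.351
v 3.214 2.138 1.058
v 2.619 1.352 1.742
v 1.226 1.082 0.222
v 1.812 0.734 -0.071
v 2.229 2.745 0.249
v 2.815 2.396 -0.044
v 1.821 1.868 -0.462
v 3.173 1.747 -0.077
v 2.553 0.72 -0.093
v 2.179 1.22 -0.494
v 2.562 1.855 -0.484
v 3.419 1.588 0.604
v 2.799 0.56 0.588
v 2.825 0.802 1.289
v 3.208 1.437 1.299
v 3.167 1.046 0.165
v 1.641 2.66 0.692
v 1.021 1.632 0.676
v 1.232 1.783 -0.019
v 1.615 2.418 -0.009
v 1.887 2.5 1.373
v 1.267 1.473 1.357
v 1.878 1.365 1.764
v 2.261 2 1.774
v 1.273 2.174 1.115
v 1.432 -0.533 -1.055
v 2.135 -0.42 -0.556
v 1.232 0.387 0.534
v 0.528 0.273 0.035
v 2.05 0.075 -0.993
v 1.146 0.882 0.097
v 1.603 0.214 -1.466
v 0.699 1.021 -0.376
v 1.055 -0.085 -1.699
v 0.152 0.722 -0.608
v 0.728 -0.647 -1.554
v -0.175 0.16 -0.464
v 0.814 -1.142 -1.117
v -0.09 -0.335 -0.027
v 1.261 -1.281 -0.644
v 0.357 -0.474 0.446
v 1.808 -0.982 -0.412
v 0.905 -0.175 0.679
f 1 38 17
f 38 12 41
f 17 41 6
f 38 41 17
f 1 17 13
f 17 6 18
f 13 18 2
f 17 18 13
f 1 13 22
f 13 2 23
f 22 23 8
f 13 23 22
f 1 22 34
f 22 8 37
f 34 37 11
f 22 37 34
f 1 34 38
f 34 11 42
f 38 42 12
f 34 42 38
f 2 18 29
f 18 6 32
f 29 32 10
f 18 32 29
f 6 41 19
f 41 12 40
f 19 40 5
f 41 40 19
f 12 42 39
f 42 11 35
f 39 35 3
f 42 35 39
f 11 37 36
f 37 8 24
f 36 24 7
f 37 24 36
f 8 23 28
f 23 2 25
f 28 25 9
f 23 25 28
f 4 30 16
f 30 10 31
f 16 31 5
f 30 31 16
f 4 16 14
f 16 5 15
f 14 15 3
f 16 15 14
f 4 14 21
f 14 3 20
f 21 20 7
f 14 20 21
f 4 21 26
f 21 7 27
f 26 27 9
f 21 27 26
f 4 26 30
f 26 9 33
f 30 33 10
f 26 33 30
f 5 31 19
f 31 10 32
f 19 32 6
f 31 32 19
f 3 15 39
f 15 5 40
f 39 40 12
f 15 40 39
f 7 20 36
f 20 3 35
f 36 35 11
f 20 35 36
f 9 27 28
f 27 7 24
f 28 24 8
f 27 24 28
f 10 33 29
f 33 9 25
f 29 25 2
f 33 25 29
f 44 43 47
f 44 47 45
f 45 47 48
f 45 48 46
f 47 43 49
f 47 49 48
f 48 49 50
f 48 50 46
f 49 43 51
f 49 51 50
f 50 51 52
f 50 52 46
f 51 43 53
f 51 53 52
f 52 53 54
f 52 54 46
f 53 43 55
f 53 55 54
f 54 55 56
f 54 56 46
f 55 43 57
f 55 57 56
f 56 57 58
f 56 58 46
f 57 43 59
f 57 59 58
f 58 59 60
f 58 60 46
f 59 43 44
f 59 44 60
f 60 44 45
f 60 45 46



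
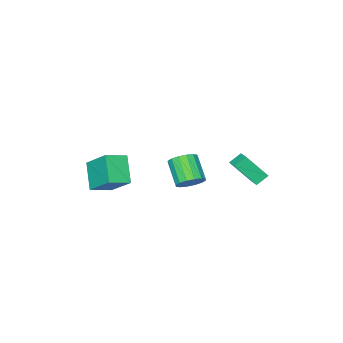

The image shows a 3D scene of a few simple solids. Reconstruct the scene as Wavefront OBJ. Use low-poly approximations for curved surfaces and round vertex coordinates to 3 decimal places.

v 0.775 -0.453 3.218
v 1.502 -0.473 3.501
v 1.051 -1.546 4.584
v 0.325 -1.527 4.302
v 1.316 -0.183 3.711
v 0.865 -1.256 4.795
v 0.985 0.035 3.789
v 0.534 -1.038 4.873
v 0.598 0.122 3.714
v 0.147 -0.951 4.798
v 0.258 0.055 3.507
v -0.192 -1.019 4.59
v 0.057 -0.149 3.222
v -0.393 -1.222 4.305
v 0.049 -0.434 2.936
v -0.402 -1.507 4.019
v 0.235 -0.724 2.725
v -0.216 -1.797 3.809
v 0.566 -0.942 2.647
v 0.115 -2.015 3.731
v 0.953 -1.029 2.722
v 0.502 -2.102 3.806
v 1.292 -0.961 2.93
v 0.842 -2.035 4.013
v 1.493 -0.758 3.215
v 1.043 -1.831 4.298
v -3.867 0.003 2.267
v -3.097 -0.862 3.605
v -3.463 0.735 2.507
v -2.693 -0.131 3.846
v -3.227 -0.189 1.774
v -2.457 -1.055 3.113
v -2.823 0.542 2.015
v -2.053 -0.323 3.353
v 3.31 -3.475 2.402
v 2.659 -4.465 3.649
v 3.343 -1.988 3.6
v 2.692 -2.977 4.847
v 4.448 -3.783 2.753
v 3.797 -4.772 4
v 4.481 -2.295 3.951
v 3.83 -3.285 5.198
f 2 1 5
f 2 5 3
f 3 5 6
f 3 6 4
f 5 1 7
f 5 7 6
f 6 7 8
f 6 8 4
f 7 1 9
f 7 9 8
f 8 9 10
f 8 10 4
f 9 1 11
f 9 11 10
f 10 11 12
f 10 12 4
f 11 1 13
f 11 13 12
f 12 13 14
f 12 14 4
f 13 1 15
f 13 15 14
f 14 15 16
f 14 16 4
f 15 1 17
f 15 17 16
f 16 17 18
f 16 18 4
f 17 1 19
f 17 19 18
f 18 19 20
f 18 20 4
f 19 1 21
f 19 21 20
f 20 21 22
f 20 22 4
f 21 1 23
f 21 23 22
f 22 23 24
f 22 24 4
f 23 1 25
f 23 25 24
f 24 25 26
f 24 26 4
f 25 1 2
f 25 2 26
f 26 2 3
f 26 3 4
f 28 30 27
f 31 28 27
f 27 30 29
f 29 31 27
f 28 34 30
f 32 28 31
f 32 34 28
f 30 34 29
f 33 31 29
f 29 34 33
f 33 32 31
f 34 32 33
f 36 38 35
f 39 36 35
f 35 38 37
f 37 39 35
f 36 42 38
f 40 36 39
f 40 42 36
f 38 42 37
f 41 39 37
f 37 42 41
f 41 40 39
f 42 40 41



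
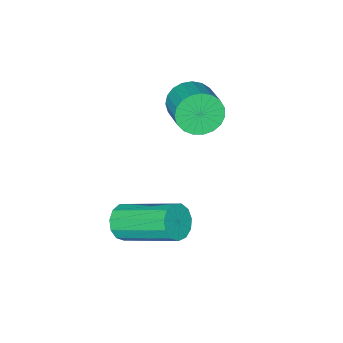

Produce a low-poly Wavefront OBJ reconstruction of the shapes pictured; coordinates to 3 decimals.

v -0.066 -0.222 3.275
v 0.402 -0.262 2.885
v 0.853 0.622 3.336
v 0.386 0.662 3.725
v 0.24 -0.114 2.758
v 0.691 0.77 3.209
v 0.025 0.015 2.72
v 0.476 0.899 3.171
v -0.206 0.103 2.778
v 0.245 0.987 3.229
v -0.412 0.135 2.922
v 0.039 1.019 3.373
v -0.559 0.105 3.127
v -0.108 0.989 3.578
v -0.62 0.019 3.357
v -0.169 0.903 3.808
v -0.585 -0.109 3.573
v -0.134 0.775 4.024
v -0.461 -0.257 3.738
v -0.01 0.627 4.189
v -0.268 -0.398 3.822
v 0.183 0.486 4.273
v -0.04 -0.509 3.812
v 0.411 0.375 4.263
v 0.183 -0.571 3.709
v 0.635 0.313 4.16
v 0.364 -0.572 3.53
v 0.815 0.312 3.981
v 0.47 -0.512 3.308
v 0.921 0.372 3.759
v 0.483 -0.403 3.079
v 0.935 0.481 3.53
v 2.594 0.483 0.765
v 2.983 0.445 1.092
v 2.455 1.818 1.882
v 2.066 1.857 1.555
v 3.077 0.606 0.874
v 2.549 1.98 1.664
v 3.017 0.729 0.621
v 2.489 2.102 1.411
v 2.823 0.774 0.414
v 2.295 2.147 1.204
v 2.557 0.726 0.318
v 2.028 2.099 1.108
v 2.302 0.601 0.364
v 1.774 1.975 1.154
v 2.14 0.439 0.538
v 1.612 1.813 1.328
v 2.122 0.291 0.783
v 1.594 1.665 1.573
v 2.254 0.204 1.023
v 1.726 1.577 1.813
v 2.494 0.206 1.181
v 1.966 1.579 1.971
v 2.766 0.295 1.207
v 2.238 1.669 1.997
f 2 1 5
f 2 5 3
f 3 5 6
f 3 6 4
f 5 1 7
f 5 7 6
f 6 7 8
f 6 8 4
f 7 1 9
f 7 9 8
f 8 9 10
f 8 10 4
f 9 1 11
f 9 11 10
f 10 11 12
f 10 12 4
f 11 1 13
f 11 13 12
f 12 13 14
f 12 14 4
f 13 1 15
f 13 15 14
f 14 15 16
f 14 16 4
f 15 1 17
f 15 17 16
f 16 17 18
f 16 18 4
f 17 1 19
f 17 19 18
f 18 19 20
f 18 20 4
f 19 1 21
f 19 21 20
f 20 21 22
f 20 22 4
f 21 1 23
f 21 23 22
f 22 23 24
f 22 24 4
f 23 1 25
f 23 25 24
f 24 25 26
f 24 26 4
f 25 1 27
f 25 27 26
f 26 27 28
f 26 28 4
f 27 1 29
f 27 29 28
f 28 29 30
f 28 30 4
f 29 1 31
f 29 31 30
f 30 31 32
f 30 32 4
f 31 1 2
f 31 2 32
f 32 2 3
f 32 3 4
f 34 33 37
f 34 37 35
f 35 37 38
f 35 38 36
f 37 33 39
f 37 39 38
f 38 39 40
f 38 40 36
f 39 33 41
f 39 41 40
f 40 41 42
f 40 42 36
f 41 33 43
f 41 43 42
f 42 43 44
f 42 44 36
f 43 33 45
f 43 45 44
f 44 45 46
f 44 46 36
f 45 33 47
f 45 47 46
f 46 47 48
f 46 48 36
f 47 33 49
f 47 49 48
f 48 49 50
f 48 50 36
f 49 33 51
f 49 51 50
f 50 51 52
f 50 52 36
f 51 33 53
f 51 53 52
f 52 53 54
f 52 54 36
f 53 33 55
f 53 55 54
f 54 55 56
f 54 56 36
f 55 33 34
f 55 34 56
f 56 34 35
f 56 35 36



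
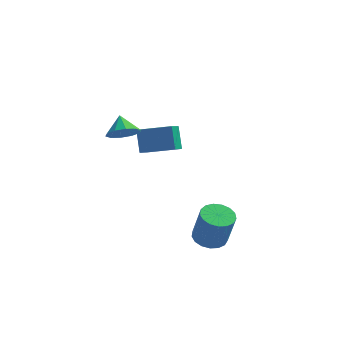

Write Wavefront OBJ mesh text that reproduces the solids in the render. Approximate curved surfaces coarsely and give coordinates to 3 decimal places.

v 2.937 -3.782 -1.021
v 3.335 -3.099 -1.024
v 3.72 -3.316 0.618
v 3.323 -3.998 0.621
v 2.984 -2.998 -0.928
v 3.369 -3.215 0.713
v 2.621 -3.077 -0.854
v 3.007 -3.294 0.788
v 2.332 -3.317 -0.817
v 2.717 -3.534 0.824
v 2.181 -3.664 -0.828
v 2.566 -3.881 0.814
v 2.203 -4.037 -0.882
v 2.588 -4.254 0.759
v 2.394 -4.352 -0.969
v 2.779 -4.569 0.673
v 2.709 -4.536 -1.067
v 3.094 -4.753 0.575
v 3.076 -4.548 -1.155
v 3.461 -4.765 0.487
v 3.412 -4.383 -1.212
v 3.797 -4.6 0.43
v 3.639 -4.081 -1.225
v 4.024 -4.298 0.417
v 3.705 -3.711 -1.192
v 4.091 -3.928 0.45
v 3.596 -3.356 -1.119
v 3.981 -3.573 0.523
v -1.307 -1.152 3.334
v -0.675 -0.705 3.134
v -1.613 -0.428 3.986
v -1.047 -0.588 2.83
v -1.518 -0.687 2.719
v -1.909 -0.963 2.842
v -2.07 -1.311 3.154
v -1.94 -1.599 3.535
v -1.568 -1.715 3.839
v -1.097 -1.617 3.95
v -0.706 -1.341 3.827
v -0.545 -0.992 3.515
v -0.851 1.829 0.105
v -0.996 0.86 0.726
v -1.131 2.533 1.136
v -1.276 1.564 1.758
v 0.756 1.856 0.522
v 0.611 0.887 1.144
v 0.476 2.56 1.554
v 0.331 1.591 2.175
f 2 1 5
f 2 5 3
f 3 5 6
f 3 6 4
f 5 1 7
f 5 7 6
f 6 7 8
f 6 8 4
f 7 1 9
f 7 9 8
f 8 9 10
f 8 10 4
f 9 1 11
f 9 11 10
f 10 11 12
f 10 12 4
f 11 1 13
f 11 13 12
f 12 13 14
f 12 14 4
f 13 1 15
f 13 15 14
f 14 15 16
f 14 16 4
f 15 1 17
f 15 17 16
f 16 17 18
f 16 18 4
f 17 1 19
f 17 19 18
f 18 19 20
f 18 20 4
f 19 1 21
f 19 21 20
f 20 21 22
f 20 22 4
f 21 1 23
f 21 23 22
f 22 23 24
f 22 24 4
f 23 1 25
f 23 25 24
f 24 25 26
f 24 26 4
f 25 1 27
f 25 27 26
f 26 27 28
f 26 28 4
f 27 1 2
f 27 2 28
f 28 2 3
f 28 3 4
f 30 29 32
f 30 32 31
f 32 29 33
f 32 33 31
f 33 29 34
f 33 34 31
f 34 29 35
f 34 35 31
f 35 29 36
f 35 36 31
f 36 29 37
f 36 37 31
f 37 29 38
f 37 38 31
f 38 29 39
f 38 39 31
f 39 29 40
f 39 40 31
f 40 29 30
f 40 30 31
f 42 44 41
f 45 42 41
f 41 44 43
f 43 45 41
f 42 48 44
f 46 42 45
f 46 48 42
f 44 48 43
f 47 45 43
f 43 48 47
f 47 46 45
f 48 46 47



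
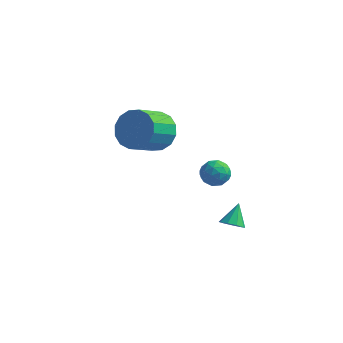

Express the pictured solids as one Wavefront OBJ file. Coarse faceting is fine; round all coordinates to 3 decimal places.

v 3.868 -1.46 3.255
v 4.232 -1.619 2.738
v 3.008 -1.821 2.762
v 3.372 -1.98 2.245
v 3.438 -2.31 2.804
v 3.969 -2.087 3.108
v 3.271 -1.353 2.392
v 3.802 -1.13 2.696
v 3.863 -1.553 2.204
v 3.966 -2.145 2.459
v 3.274 -1.295 3.041
v 3.377 -1.887 3.296
v 4.125 -1.507 3.04
v 3.115 -1.933 2.46
v 3.153 -2.126 2.789
v 3.367 -2.22 2.485
v 3.971 -1.782 3.257
v 4.184 -1.876 2.954
v 3.718 -2.282 2.992
v 3.056 -1.564 2.546
v 3.269 -1.658 2.243
v 3.873 -1.22 3.015
v 4.087 -1.314 2.711
v 3.522 -1.158 2.508
v 4.122 -1.563 2.422
v 3.617 -1.775 2.132
v 3.558 -1.406 2.219
v 3.87 -1.275 2.398
v 4.183 -1.91 2.572
v 3.677 -2.123 2.282
v 3.716 -2.316 2.61
v 4.028 -2.185 2.789
v 3.966 -1.872 2.258
v 3.563 -1.317 3.218
v 3.057 -1.53 2.928
v 3.212 -1.255 2.711
v 3.524 -1.124 2.89
v 3.623 -1.665 3.368
v 3.118 -1.877 3.078
v 3.37 -2.165 3.102
v 3.682 -2.034 3.281
v 3.274 -1.568 3.242
v -1.164 2.819 0.976
v -0.326 2.932 1.547
v -0.699 1.615 2.355
v -1.536 1.501 1.784
v -0.704 3.197 1.804
v -1.076 1.88 2.612
v -1.205 3.36 1.839
v -1.577 2.043 2.648
v -1.695 3.378 1.643
v -2.067 2.061 2.452
v -2.042 3.246 1.268
v -2.415 1.929 2.077
v -2.155 3 0.815
v -2.527 1.683 1.624
v -2.001 2.705 0.405
v -2.374 1.388 1.213
v -1.624 2.44 0.148
v -1.996 1.123 0.956
v -1.123 2.277 0.112
v -1.495 0.96 0.921
v -0.633 2.259 0.308
v -1.005 0.942 1.117
v -0.285 2.391 0.683
v -0.658 1.074 1.492
v -0.173 2.637 1.136
v -0.545 1.32 1.945
v 3.637 -0.102 -1.397
v 4.177 -0.169 -1.316
v 3.603 0.622 -0.583
v 4.117 0.107 -1.564
v 3.832 0.285 -1.734
v 3.456 0.282 -1.746
v 3.165 0.098 -1.595
v 3.094 -0.179 -1.351
v 3.277 -0.42 -1.128
v 3.629 -0.513 -1.031
v 3.984 -0.414 -1.105
f 1 38 17
f 38 12 41
f 17 41 6
f 38 41 17
f 1 17 13
f 17 6 18
f 13 18 2
f 17 18 13
f 1 13 22
f 13 2 23
f 22 23 8
f 13 23 22
f 1 22 34
f 22 8 37
f 34 37 11
f 22 37 34
f 1 34 38
f 34 11 42
f 38 42 12
f 34 42 38
f 2 18 29
f 18 6 32
f 29 32 10
f 18 32 29
f 6 41 19
f 41 12 40
f 19 40 5
f 41 40 19
f 12 42 39
f 42 11 35
f 39 35 3
f 42 35 39
f 11 37 36
f 37 8 24
f 36 24 7
f 37 24 36
f 8 23 28
f 23 2 25
f 28 25 9
f 23 25 28
f 4 30 16
f 30 10 31
f 16 31 5
f 30 31 16
f 4 16 14
f 16 5 15
f 14 15 3
f 16 15 14
f 4 14 21
f 14 3 20
f 21 20 7
f 14 20 21
f 4 21 26
f 21 7 27
f 26 27 9
f 21 27 26
f 4 26 30
f 26 9 33
f 30 33 10
f 26 33 30
f 5 31 19
f 31 10 32
f 19 32 6
f 31 32 19
f 3 15 39
f 15 5 40
f 39 40 12
f 15 40 39
f 7 20 36
f 20 3 35
f 36 35 11
f 20 35 36
f 9 27 28
f 27 7 24
f 28 24 8
f 27 24 28
f 10 33 29
f 33 9 25
f 29 25 2
f 33 25 29
f 44 43 47
f 44 47 45
f 45 47 48
f 45 48 46
f 47 43 49
f 47 49 48
f 48 49 50
f 48 50 46
f 49 43 51
f 49 51 50
f 50 51 52
f 50 52 46
f 51 43 53
f 51 53 52
f 52 53 54
f 52 54 46
f 53 43 55
f 53 55 54
f 54 55 56
f 54 56 46
f 55 43 57
f 55 57 56
f 56 57 58
f 56 58 46
f 57 43 59
f 57 59 58
f 58 59 60
f 58 60 46
f 59 43 61
f 59 61 60
f 60 61 62
f 60 62 46
f 61 43 63
f 61 63 62
f 62 63 64
f 62 64 46
f 63 43 65
f 63 65 64
f 64 65 66
f 64 66 46
f 65 43 67
f 65 67 66
f 66 67 68
f 66 68 46
f 67 43 44
f 67 44 68
f 68 44 45
f 68 45 46
f 70 69 72
f 70 72 71
f 72 69 73
f 72 73 71
f 73 69 74
f 73 74 71
f 74 69 75
f 74 75 71
f 75 69 76
f 75 76 71
f 76 69 77
f 76 77 71
f 77 69 78
f 77 78 71
f 78 69 79
f 78 79 71
f 79 69 70
f 79 70 71



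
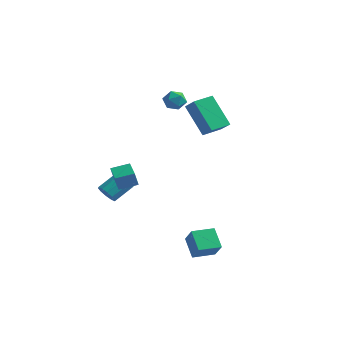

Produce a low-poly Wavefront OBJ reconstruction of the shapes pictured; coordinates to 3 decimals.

v -1.622 2.296 2.934
v -0.947 1.966 3.579
v -1.161 3.359 2.996
v -0.486 3.029 3.64
v -0.394 1.851 1.42
v 0.281 1.521 2.064
v 0.067 2.914 1.481
v 0.742 2.584 2.126
v -1.763 -3.92 0.007
v -1.868 -4.091 0.802
v -2.527 -3.064 0.092
v -2.631 -3.236 0.887
v -1.049 -3.304 0.233
v -1.153 -3.476 1.028
v -1.812 -2.449 0.318
v -1.917 -2.62 1.113
v 1.463 -3.313 -2.755
v 2.009 -3.704 -1.883
v 2.192 -2.412 -2.807
v 2.738 -2.803 -1.935
v 2.182 -3.937 -3.485
v 2.728 -4.328 -2.613
v 2.911 -3.036 -3.537
v 3.457 -3.427 -2.665
v -2.455 2.102 2.953
v -2.001 2.541 3.118
v -2.079 1.439 3.682
v -1.625 1.878 3.847
v -2.253 1.991 3.982
v -2.485 2.401 3.532
v -1.595 1.579 3.268
v -1.827 1.989 2.818
v -1.47 2.218 3.313
v -1.877 2.472 3.754
v -2.203 1.508 3.046
v -2.61 1.762 3.487
v -4.086 -1.235 -2.265
v -3.53 -1.347 -2.488
v -3.057 -0.338 -1.819
v -3.614 -0.225 -1.595
v -3.704 -1.109 -2.723
v -3.232 -0.1 -2.054
v -4.024 -0.919 -2.783
v -3.552 0.09 -2.114
v -4.368 -0.85 -2.645
v -3.896 0.159 -1.976
v -4.604 -0.928 -2.362
v -4.132 0.082 -1.692
v -4.643 -1.122 -2.041
v -4.17 -0.113 -1.372
v -4.468 -1.36 -1.806
v -3.996 -0.351 -1.137
v -4.148 -1.55 -1.746
v -3.676 -0.541 -1.077
v -3.804 -1.619 -1.884
v -3.332 -0.61 -1.215
v -3.568 -1.542 -2.168
v -3.096 -0.532 -1.498
f 2 4 1
f 5 2 1
f 1 4 3
f 3 5 1
f 2 8 4
f 6 2 5
f 6 8 2
f 4 8 3
f 7 5 3
f 3 8 7
f 7 6 5
f 8 6 7
f 10 12 9
f 13 10 9
f 9 12 11
f 11 13 9
f 10 16 12
f 14 10 13
f 14 16 10
f 12 16 11
f 15 13 11
f 11 16 15
f 15 14 13
f 16 14 15
f 18 20 17
f 21 18 17
f 17 20 19
f 19 21 17
f 18 24 20
f 22 18 21
f 22 24 18
f 20 24 19
f 23 21 19
f 19 24 23
f 23 22 21
f 24 22 23
f 25 36 30
f 25 30 26
f 25 26 32
f 25 32 35
f 25 35 36
f 26 30 34
f 30 36 29
f 36 35 27
f 35 32 31
f 32 26 33
f 28 34 29
f 28 29 27
f 28 27 31
f 28 31 33
f 28 33 34
f 29 34 30
f 27 29 36
f 31 27 35
f 33 31 32
f 34 33 26
f 38 37 41
f 38 41 39
f 39 41 42
f 39 42 40
f 41 37 43
f 41 43 42
f 42 43 44
f 42 44 40
f 43 37 45
f 43 45 44
f 44 45 46
f 44 46 40
f 45 37 47
f 45 47 46
f 46 47 48
f 46 48 40
f 47 37 49
f 47 49 48
f 48 49 50
f 48 50 40
f 49 37 51
f 49 51 50
f 50 51 52
f 50 52 40
f 51 37 53
f 51 53 52
f 52 53 54
f 52 54 40
f 53 37 55
f 53 55 54
f 54 55 56
f 54 56 40
f 55 37 57
f 55 57 56
f 56 57 58
f 56 58 40
f 57 37 38
f 57 38 58
f 58 38 39
f 58 39 40



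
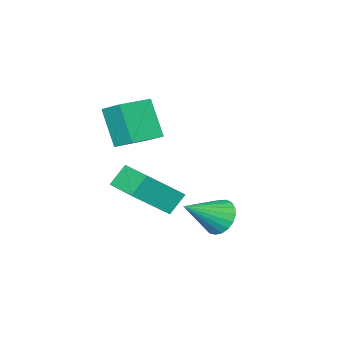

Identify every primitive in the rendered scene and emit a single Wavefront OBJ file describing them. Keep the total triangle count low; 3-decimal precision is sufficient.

v -2.589 1.376 -2.4
v -2.244 0.967 -3.073
v -1.071 0.944 -1.36
v -2.12 1.299 -3.117
v -2.076 1.645 -3.036
v -2.122 1.944 -2.846
v -2.248 2.145 -2.578
v -2.433 2.213 -2.28
v -2.645 2.137 -2.002
v -2.847 1.928 -1.794
v -3.005 1.625 -1.69
v -3.091 1.278 -1.709
v -3.09 0.948 -1.847
v -3.002 0.693 -2.081
v -2.843 0.555 -2.37
v -2.64 0.559 -2.665
v -2.428 0.705 -2.913
v -3.098 -2.944 -3.539
v -3.847 -2.837 -2.7
v -2.638 -1.278 -3.339
v -3.387 -1.171 -2.501
v -1.593 -3.529 -2.119
v -2.342 -3.422 -1.281
v -1.133 -1.863 -1.92
v -1.882 -1.756 -1.081
v -2.668 -3.293 2.058
v -2.62 -2.274 2.67
v -2.392 -2.339 0.449
v -2.344 -1.32 1.062
v -1.156 -3.46 2.218
v -1.108 -2.441 2.831
v -0.88 -2.506 0.61
v -0.832 -1.487 1.222
f 2 1 4
f 2 4 3
f 4 1 5
f 4 5 3
f 5 1 6
f 5 6 3
f 6 1 7
f 6 7 3
f 7 1 8
f 7 8 3
f 8 1 9
f 8 9 3
f 9 1 10
f 9 10 3
f 10 1 11
f 10 11 3
f 11 1 12
f 11 12 3
f 12 1 13
f 12 13 3
f 13 1 14
f 13 14 3
f 14 1 15
f 14 15 3
f 15 1 16
f 15 16 3
f 16 1 17
f 16 17 3
f 17 1 2
f 17 2 3
f 19 21 18
f 22 19 18
f 18 21 20
f 20 22 18
f 19 25 21
f 23 19 22
f 23 25 19
f 21 25 20
f 24 22 20
f 20 25 24
f 24 23 22
f 25 23 24
f 27 29 26
f 30 27 26
f 26 29 28
f 28 30 26
f 27 33 29
f 31 27 30
f 31 33 27
f 29 33 28
f 32 30 28
f 28 33 32
f 32 31 30
f 33 31 32



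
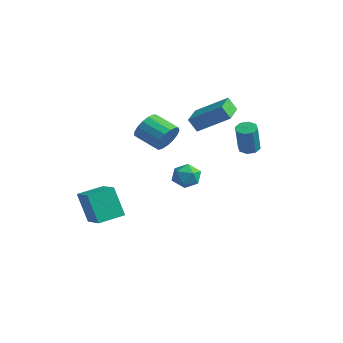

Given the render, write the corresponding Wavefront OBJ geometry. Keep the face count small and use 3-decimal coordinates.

v -1.749 2.309 2.924
v -0.383 3.503 4.021
v -1.376 2.629 2.111
v -0.01 3.823 3.208
v -0.47 0.837 2.932
v 0.896 2.031 4.029
v -0.097 1.157 2.119
v 1.269 2.351 3.216
v 1.292 -1.825 2.706
v 1.77 -2.368 3.274
v 0.467 -2.837 3.923
v -0.012 -2.295 3.354
v 1.741 -1.986 3.492
v 0.438 -2.456 4.141
v 1.609 -1.568 3.53
v 0.306 -2.037 4.179
v 1.405 -1.208 3.379
v 0.101 -1.678 4.028
v 1.174 -0.99 3.073
v -0.129 -1.46 3.722
v 0.97 -0.963 2.684
v -0.333 -1.433 3.333
v 0.84 -1.134 2.299
v -0.463 -1.604 2.948
v 0.814 -1.463 2.008
v -0.49 -1.933 2.657
v 0.897 -1.875 1.876
v -0.407 -2.345 2.525
v 1.07 -2.275 1.934
v -0.233 -2.745 2.583
v 1.294 -2.573 2.169
v -0.009 -3.042 2.818
v 1.518 -2.699 2.527
v 0.214 -3.169 3.176
v 1.69 -2.625 2.926
v 0.386 -3.095 3.575
v 3.172 -1.448 0.218
v 3.905 -1.863 0.343
v 2.535 -2.317 1.077
v 3.268 -2.732 1.202
v 3.169 -1.942 1.505
v 3.563 -1.405 0.974
v 2.877 -2.775 0.446
v 3.271 -2.238 -0.085
v 3.723 -2.683 0.484
v 3.903 -2.168 1.138
v 2.537 -2.012 0.282
v 2.717 -1.497 0.936
v -3.913 -3.38 -4.793
v -4.591 -3.621 -2.884
v -3.668 -1.814 -4.507
v -4.346 -2.056 -2.599
v -2.414 -3.704 -4.301
v -3.092 -3.946 -2.393
v -2.169 -2.139 -4.016
v -2.847 -2.38 -2.107
v 2.458 2.675 1.353
v 3.042 2.625 1.185
v 3.486 2.055 2.899
v 2.902 2.105 3.067
v 2.94 3.049 1.352
v 3.384 2.479 3.066
v 2.555 3.253 1.52
v 2.999 2.684 3.234
v 2.114 3.119 1.59
v 2.558 2.549 3.304
v 1.874 2.725 1.521
v 2.318 2.155 3.235
v 1.976 2.301 1.354
v 2.42 1.731 3.068
v 2.361 2.096 1.186
v 2.805 1.527 2.9
v 2.802 2.231 1.116
v 3.246 1.661 2.83
f 2 4 1
f 5 2 1
f 1 4 3
f 3 5 1
f 2 8 4
f 6 2 5
f 6 8 2
f 4 8 3
f 7 5 3
f 3 8 7
f 7 6 5
f 8 6 7
f 10 9 13
f 10 13 11
f 11 13 14
f 11 14 12
f 13 9 15
f 13 15 14
f 14 15 16
f 14 16 12
f 15 9 17
f 15 17 16
f 16 17 18
f 16 18 12
f 17 9 19
f 17 19 18
f 18 19 20
f 18 20 12
f 19 9 21
f 19 21 20
f 20 21 22
f 20 22 12
f 21 9 23
f 21 23 22
f 22 23 24
f 22 24 12
f 23 9 25
f 23 25 24
f 24 25 26
f 24 26 12
f 25 9 27
f 25 27 26
f 26 27 28
f 26 28 12
f 27 9 29
f 27 29 28
f 28 29 30
f 28 30 12
f 29 9 31
f 29 31 30
f 30 31 32
f 30 32 12
f 31 9 33
f 31 33 32
f 32 33 34
f 32 34 12
f 33 9 35
f 33 35 34
f 34 35 36
f 34 36 12
f 35 9 10
f 35 10 36
f 36 10 11
f 36 11 12
f 37 48 42
f 37 42 38
f 37 38 44
f 37 44 47
f 37 47 48
f 38 42 46
f 42 48 41
f 48 47 39
f 47 44 43
f 44 38 45
f 40 46 41
f 40 41 39
f 40 39 43
f 40 43 45
f 40 45 46
f 41 46 42
f 39 41 48
f 43 39 47
f 45 43 44
f 46 45 38
f 50 52 49
f 53 50 49
f 49 52 51
f 51 53 49
f 50 56 52
f 54 50 53
f 54 56 50
f 52 56 51
f 55 53 51
f 51 56 55
f 55 54 53
f 56 54 55
f 58 57 61
f 58 61 59
f 59 61 62
f 59 62 60
f 61 57 63
f 61 63 62
f 62 63 64
f 62 64 60
f 63 57 65
f 63 65 64
f 64 65 66
f 64 66 60
f 65 57 67
f 65 67 66
f 66 67 68
f 66 68 60
f 67 57 69
f 67 69 68
f 68 69 70
f 68 70 60
f 69 57 71
f 69 71 70
f 70 71 72
f 70 72 60
f 71 57 73
f 71 73 72
f 72 73 74
f 72 74 60
f 73 57 58
f 73 58 74
f 74 58 59
f 74 59 60



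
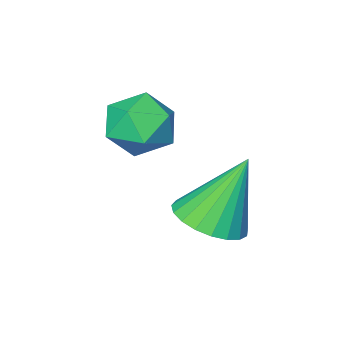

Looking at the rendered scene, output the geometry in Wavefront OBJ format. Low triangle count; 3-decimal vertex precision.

v 0.421 3.614 0.121
v 1.02 3.018 0.485
v -0.381 3.906 1.919
v 1.209 3.349 0.516
v 1.262 3.726 0.478
v 1.169 4.084 0.378
v 0.947 4.36 0.234
v 0.634 4.507 0.071
v 0.284 4.5 -0.084
v -0.042 4.34 -0.203
v -0.288 4.054 -0.267
v -0.411 3.692 -0.263
v -0.391 3.316 -0.193
v -0.23 2.992 -0.068
v 0.043 2.775 0.089
v 0.382 2.704 0.252
v 0.727 2.79 0.392
v 0.227 2.03 2.678
v 0.694 2.64 2.162
v 1.506 1.32 2.998
v 1.973 1.93 2.482
v 1.588 2.198 3.279
v 0.797 2.636 3.082
v 1.403 1.324 2.078
v 0.612 1.762 1.881
v 1.421 2.203 1.792
v 1.535 2.743 2.534
v 0.665 1.217 2.626
v 0.779 1.757 3.368
f 2 1 4
f 2 4 3
f 4 1 5
f 4 5 3
f 5 1 6
f 5 6 3
f 6 1 7
f 6 7 3
f 7 1 8
f 7 8 3
f 8 1 9
f 8 9 3
f 9 1 10
f 9 10 3
f 10 1 11
f 10 11 3
f 11 1 12
f 11 12 3
f 12 1 13
f 12 13 3
f 13 1 14
f 13 14 3
f 14 1 15
f 14 15 3
f 15 1 16
f 15 16 3
f 16 1 17
f 16 17 3
f 17 1 2
f 17 2 3
f 18 29 23
f 18 23 19
f 18 19 25
f 18 25 28
f 18 28 29
f 19 23 27
f 23 29 22
f 29 28 20
f 28 25 24
f 25 19 26
f 21 27 22
f 21 22 20
f 21 20 24
f 21 24 26
f 21 26 27
f 22 27 23
f 20 22 29
f 24 20 28
f 26 24 25
f 27 26 19



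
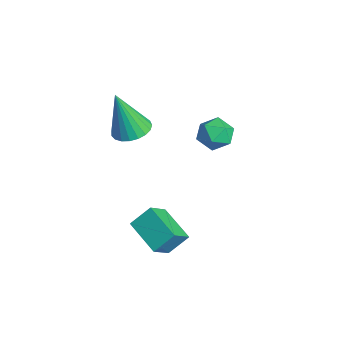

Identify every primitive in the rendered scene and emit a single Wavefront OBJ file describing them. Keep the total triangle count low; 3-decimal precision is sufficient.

v 0.964 -0.942 -4.176
v 1.511 -1.708 -3.368
v 0.979 -0.117 -3.404
v 1.525 -0.883 -2.596
v 2.455 -0.457 -4.724
v 3.001 -1.223 -3.916
v 2.469 0.368 -3.952
v 3.016 -0.398 -3.144
v 0.017 2.363 0.295
v 0.673 2.445 -0.191
v 0.707 1.555 1.091
v 1.363 1.637 0.605
v 1.102 2.273 1.053
v 0.676 2.772 0.561
v 0.704 1.228 0.339
v 0.278 1.727 -0.153
v 1.098 1.743 -0.163
v 1.344 2.389 0.278
v 0.036 1.611 0.622
v 0.282 2.257 1.063
v -1.505 -0.704 -0.311
v -0.914 -1.289 -0.428
v -1.675 -1.296 1.791
v -0.724 -1.011 -0.335
v -0.669 -0.68 -0.237
v -0.759 -0.354 -0.152
v -0.977 -0.087 -0.095
v -1.288 0.072 -0.075
v -1.635 0.097 -0.096
v -1.961 -0.016 -0.154
v -2.207 -0.248 -0.239
v -2.332 -0.559 -0.337
v -2.315 -0.895 -0.43
v -2.157 -1.198 -0.502
v -1.887 -1.416 -0.542
v -1.551 -1.51 -0.542
v -1.207 -1.466 -0.501
f 2 4 1
f 5 2 1
f 1 4 3
f 3 5 1
f 2 8 4
f 6 2 5
f 6 8 2
f 4 8 3
f 7 5 3
f 3 8 7
f 7 6 5
f 8 6 7
f 9 20 14
f 9 14 10
f 9 10 16
f 9 16 19
f 9 19 20
f 10 14 18
f 14 20 13
f 20 19 11
f 19 16 15
f 16 10 17
f 12 18 13
f 12 13 11
f 12 11 15
f 12 15 17
f 12 17 18
f 13 18 14
f 11 13 20
f 15 11 19
f 17 15 16
f 18 17 10
f 22 21 24
f 22 24 23
f 24 21 25
f 24 25 23
f 25 21 26
f 25 26 23
f 26 21 27
f 26 27 23
f 27 21 28
f 27 28 23
f 28 21 29
f 28 29 23
f 29 21 30
f 29 30 23
f 30 21 31
f 30 31 23
f 31 21 32
f 31 32 23
f 32 21 33
f 32 33 23
f 33 21 34
f 33 34 23
f 34 21 35
f 34 35 23
f 35 21 36
f 35 36 23
f 36 21 37
f 36 37 23
f 37 21 22
f 37 22 23



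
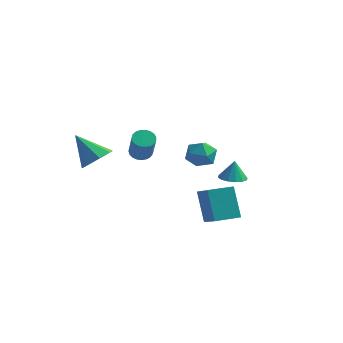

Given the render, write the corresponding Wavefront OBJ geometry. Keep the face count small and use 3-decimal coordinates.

v 3.279 2.055 -3.006
v 4.029 1.705 -2.96
v 3.301 2.265 -1.774
v 4.106 2.121 -3.033
v 3.96 2.52 -3.098
v 3.632 2.795 -3.138
v 3.209 2.871 -3.143
v 2.805 2.729 -3.112
v 2.528 2.406 -3.052
v 2.452 1.99 -2.98
v 2.597 1.591 -2.915
v 2.925 1.316 -2.874
v 3.348 1.24 -2.869
v 3.752 1.382 -2.901
v 1.038 4.33 -2.813
v 1.52 3.866 -2.044
v -0.12 3.154 -2.796
v 0.362 2.69 -2.027
v -0.097 3.588 -1.873
v 0.618 4.314 -1.884
v 0.782 2.706 -2.956
v 1.497 3.432 -2.967
v 1.362 2.862 -2.132
v 0.819 3.407 -1.463
v 0.581 3.613 -3.377
v 0.038 4.158 -2.708
v -1.063 -0.576 -0.64
v -0.542 -0.156 -0.619
v 0.064 -0.983 0.921
v -0.457 -1.404 0.9
v -0.733 -0.018 -0.47
v -0.127 -0.846 1.07
v -0.981 0.022 -0.35
v -0.375 -0.805 1.189
v -1.244 -0.04 -0.281
v -0.637 -0.868 1.259
v -1.475 -0.196 -0.273
v -0.869 -1.023 1.266
v -1.635 -0.417 -0.329
v -1.029 -1.244 1.211
v -1.696 -0.666 -0.439
v -1.09 -1.493 1.101
v -1.648 -0.899 -0.583
v -1.041 -1.726 0.957
v -1.498 -1.076 -0.737
v -0.892 -1.904 0.802
v -1.274 -1.167 -0.875
v -0.667 -1.995 0.665
v -1.013 -1.156 -0.971
v -0.406 -1.984 0.568
v -0.76 -1.045 -1.011
v -0.154 -1.872 0.529
v -0.56 -0.852 -0.986
v 0.046 -1.68 0.553
v -0.447 -0.612 -0.902
v 0.159 -1.44 0.638
v -0.441 -0.366 -0.772
v 0.165 -1.193 0.768
v -2.456 -3.024 -0.4
v -1.906 -2.285 0.039
v -3.864 -2.856 1.08
v -2.419 -2.007 -0.48
v -2.954 -2.325 -0.952
v -3.197 -3.052 -1.101
v -3.006 -3.762 -0.839
v -2.493 -4.04 -0.321
v -1.958 -3.722 0.152
v -1.716 -2.995 0.3
v 2.274 -0.494 -3.063
v 3.467 -1.79 -2.014
v 3.35 0.522 -3.031
v 4.543 -0.774 -1.982
v 3.037 -1.246 -4.858
v 4.23 -2.542 -3.809
v 4.113 -0.23 -4.826
v 5.306 -1.526 -3.777
f 2 1 4
f 2 4 3
f 4 1 5
f 4 5 3
f 5 1 6
f 5 6 3
f 6 1 7
f 6 7 3
f 7 1 8
f 7 8 3
f 8 1 9
f 8 9 3
f 9 1 10
f 9 10 3
f 10 1 11
f 10 11 3
f 11 1 12
f 11 12 3
f 12 1 13
f 12 13 3
f 13 1 14
f 13 14 3
f 14 1 2
f 14 2 3
f 15 26 20
f 15 20 16
f 15 16 22
f 15 22 25
f 15 25 26
f 16 20 24
f 20 26 19
f 26 25 17
f 25 22 21
f 22 16 23
f 18 24 19
f 18 19 17
f 18 17 21
f 18 21 23
f 18 23 24
f 19 24 20
f 17 19 26
f 21 17 25
f 23 21 22
f 24 23 16
f 28 27 31
f 28 31 29
f 29 31 32
f 29 32 30
f 31 27 33
f 31 33 32
f 32 33 34
f 32 34 30
f 33 27 35
f 33 35 34
f 34 35 36
f 34 36 30
f 35 27 37
f 35 37 36
f 36 37 38
f 36 38 30
f 37 27 39
f 37 39 38
f 38 39 40
f 38 40 30
f 39 27 41
f 39 41 40
f 40 41 42
f 40 42 30
f 41 27 43
f 41 43 42
f 42 43 44
f 42 44 30
f 43 27 45
f 43 45 44
f 44 45 46
f 44 46 30
f 45 27 47
f 45 47 46
f 46 47 48
f 46 48 30
f 47 27 49
f 47 49 48
f 48 49 50
f 48 50 30
f 49 27 51
f 49 51 50
f 50 51 52
f 50 52 30
f 51 27 53
f 51 53 52
f 52 53 54
f 52 54 30
f 53 27 55
f 53 55 54
f 54 55 56
f 54 56 30
f 55 27 57
f 55 57 56
f 56 57 58
f 56 58 30
f 57 27 28
f 57 28 58
f 58 28 29
f 58 29 30
f 60 59 62
f 60 62 61
f 62 59 63
f 62 63 61
f 63 59 64
f 63 64 61
f 64 59 65
f 64 65 61
f 65 59 66
f 65 66 61
f 66 59 67
f 66 67 61
f 67 59 68
f 67 68 61
f 68 59 60
f 68 60 61
f 70 72 69
f 73 70 69
f 69 72 71
f 71 73 69
f 70 76 72
f 74 70 73
f 74 76 70
f 72 76 71
f 75 73 71
f 71 76 75
f 75 74 73
f 76 74 75



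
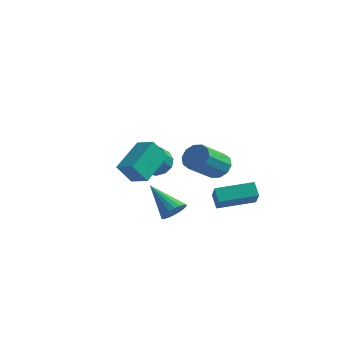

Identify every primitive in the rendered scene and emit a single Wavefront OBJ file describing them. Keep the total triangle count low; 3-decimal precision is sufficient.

v -0.554 -4.392 0.681
v -0.603 -2.543 1.696
v -0.095 -3.787 -0.399
v -0.144 -1.938 0.616
v 0.524 -4.562 1.044
v 0.475 -2.713 2.059
v 0.983 -3.957 -0.036
v 0.934 -2.108 0.979
v 1.296 -2.11 -2.794
v 1.779 -1.926 -2.237
v -0.336 -1.85 -1.466
v 1.711 -1.627 -2.379
v 1.56 -1.423 -2.604
v 1.357 -1.356 -2.866
v 1.143 -1.438 -3.114
v 0.958 -1.653 -3.299
v 0.84 -1.958 -3.383
v 0.813 -2.294 -3.351
v 0.881 -2.593 -3.209
v 1.031 -2.796 -2.985
v 1.234 -2.864 -2.722
v 1.449 -2.782 -2.474
v 1.634 -2.567 -2.29
v 1.751 -2.261 -2.205
v -2.608 1.956 -1.701
v -1.698 2.119 -1.919
v -1.262 0.806 -1.076
v -2.172 0.644 -0.859
v -1.793 2.381 -1.462
v -1.357 1.068 -0.619
v -2.147 2.508 -1.081
v -1.71 1.195 -0.238
v -2.647 2.46 -0.897
v -2.211 1.147 -0.054
v -3.135 2.252 -0.968
v -2.699 0.939 -0.125
v -3.456 1.95 -1.272
v -3.02 0.637 -0.43
v -3.507 1.65 -1.713
v -3.071 0.337 -0.87
v -3.273 1.448 -2.15
v -2.837 0.135 -1.307
v -2.828 1.407 -2.444
v -2.392 0.094 -1.601
v -2.313 1.54 -2.503
v -1.877 0.227 -1.66
v -1.892 1.806 -2.307
v -1.456 0.493 -1.464
v 2.306 0.193 -3.18
v 1.789 0.577 -2.523
v 3.719 1.686 -2.941
v 3.203 2.071 -2.284
v 2.917 -0.531 -2.276
v 2.401 -0.146 -1.619
v 4.331 0.963 -2.037
v 3.814 1.347 -1.38
v 4.094 -2.512 1.222
v 4.864 -2.505 1.438
v 4.577 -4.021 2.513
v 3.806 -4.028 2.298
v 4.612 -2.228 1.761
v 4.325 -3.744 2.836
v 4.163 -2.06 1.879
v 3.875 -3.575 2.954
v 3.687 -2.064 1.745
v 3.399 -3.579 2.82
v 3.366 -2.24 1.412
v 3.079 -3.755 2.487
v 3.323 -2.519 1.007
v 3.036 -4.035 2.082
v 3.575 -2.796 0.684
v 3.288 -4.312 1.759
v 4.025 -2.965 0.566
v 3.737 -4.48 1.641
v 4.501 -2.961 0.7
v 4.213 -4.476 1.775
v 4.821 -2.785 1.033
v 4.534 -4.3 2.108
f 2 4 1
f 5 2 1
f 1 4 3
f 3 5 1
f 2 8 4
f 6 2 5
f 6 8 2
f 4 8 3
f 7 5 3
f 3 8 7
f 7 6 5
f 8 6 7
f 10 9 12
f 10 12 11
f 12 9 13
f 12 13 11
f 13 9 14
f 13 14 11
f 14 9 15
f 14 15 11
f 15 9 16
f 15 16 11
f 16 9 17
f 16 17 11
f 17 9 18
f 17 18 11
f 18 9 19
f 18 19 11
f 19 9 20
f 19 20 11
f 20 9 21
f 20 21 11
f 21 9 22
f 21 22 11
f 22 9 23
f 22 23 11
f 23 9 24
f 23 24 11
f 24 9 10
f 24 10 11
f 26 25 29
f 26 29 27
f 27 29 30
f 27 30 28
f 29 25 31
f 29 31 30
f 30 31 32
f 30 32 28
f 31 25 33
f 31 33 32
f 32 33 34
f 32 34 28
f 33 25 35
f 33 35 34
f 34 35 36
f 34 36 28
f 35 25 37
f 35 37 36
f 36 37 38
f 36 38 28
f 37 25 39
f 37 39 38
f 38 39 40
f 38 40 28
f 39 25 41
f 39 41 40
f 40 41 42
f 40 42 28
f 41 25 43
f 41 43 42
f 42 43 44
f 42 44 28
f 43 25 45
f 43 45 44
f 44 45 46
f 44 46 28
f 45 25 47
f 45 47 46
f 46 47 48
f 46 48 28
f 47 25 26
f 47 26 48
f 48 26 27
f 48 27 28
f 50 52 49
f 53 50 49
f 49 52 51
f 51 53 49
f 50 56 52
f 54 50 53
f 54 56 50
f 52 56 51
f 55 53 51
f 51 56 55
f 55 54 53
f 56 54 55
f 58 57 61
f 58 61 59
f 59 61 62
f 59 62 60
f 61 57 63
f 61 63 62
f 62 63 64
f 62 64 60
f 63 57 65
f 63 65 64
f 64 65 66
f 64 66 60
f 65 57 67
f 65 67 66
f 66 67 68
f 66 68 60
f 67 57 69
f 67 69 68
f 68 69 70
f 68 70 60
f 69 57 71
f 69 71 70
f 70 71 72
f 70 72 60
f 71 57 73
f 71 73 72
f 72 73 74
f 72 74 60
f 73 57 75
f 73 75 74
f 74 75 76
f 74 76 60
f 75 57 77
f 75 77 76
f 76 77 78
f 76 78 60
f 77 57 58
f 77 58 78
f 78 58 59
f 78 59 60

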